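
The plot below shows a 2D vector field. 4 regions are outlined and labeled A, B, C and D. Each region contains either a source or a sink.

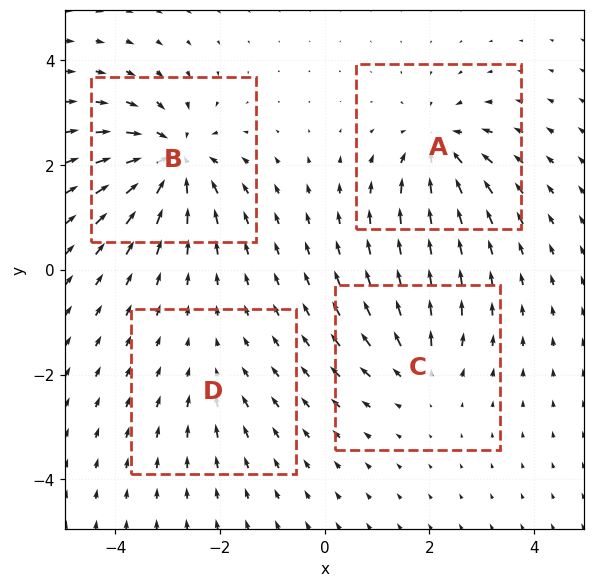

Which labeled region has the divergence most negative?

B

Divergence at each region's feature centre — A: about -6, B: about -8, C: about +4, D: about -2. Region B is most negative.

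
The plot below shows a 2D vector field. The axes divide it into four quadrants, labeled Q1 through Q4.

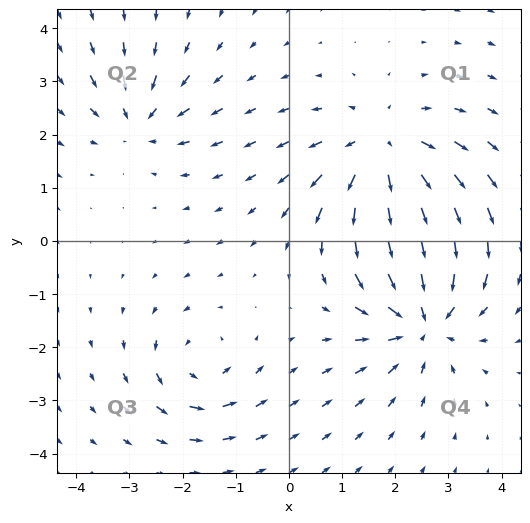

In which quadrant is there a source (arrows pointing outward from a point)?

The source sits at approximately (1.8, 1.7), which lies in quadrant Q1. The divergence there is about +4, positive as expected for a source.

Q1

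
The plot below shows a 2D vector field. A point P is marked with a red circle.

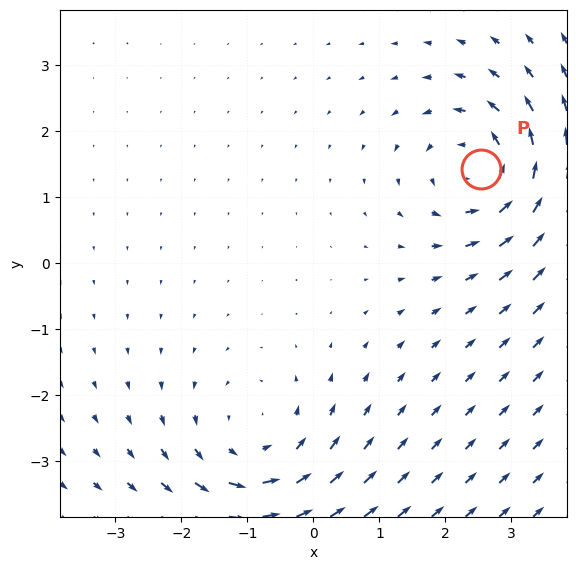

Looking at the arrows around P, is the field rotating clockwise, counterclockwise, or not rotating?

Near P at (2.5, 1.4) the arrows circulate counterclockwise. The curl (z-component) there is about +3; positive curl means counterclockwise rotation.

counterclockwise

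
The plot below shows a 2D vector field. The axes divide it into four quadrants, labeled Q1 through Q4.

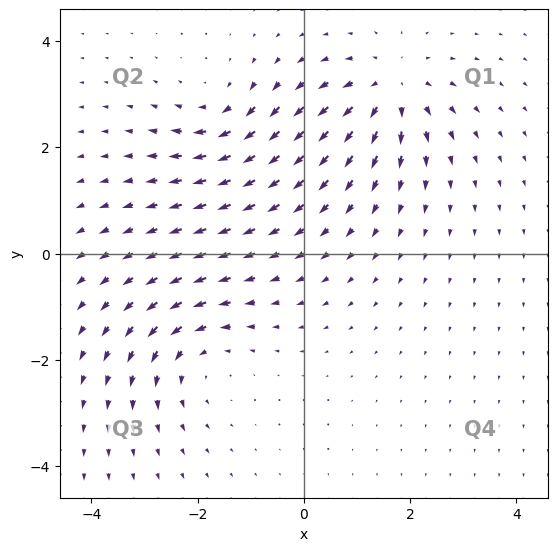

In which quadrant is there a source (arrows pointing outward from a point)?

Q1

The source sits at approximately (1.6, 3.1), which lies in quadrant Q1. The divergence there is about +4, positive as expected for a source.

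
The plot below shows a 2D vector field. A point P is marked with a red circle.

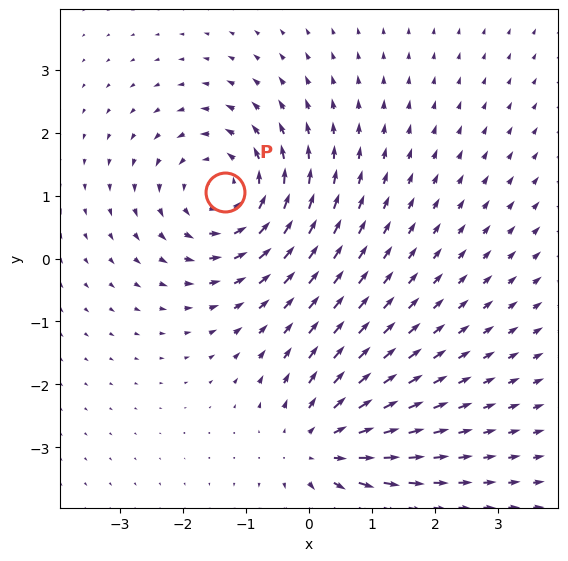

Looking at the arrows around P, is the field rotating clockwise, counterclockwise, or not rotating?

Near P at (-1.3, 1.1) the arrows circulate counterclockwise. The curl (z-component) there is about +4; positive curl means counterclockwise rotation.

counterclockwise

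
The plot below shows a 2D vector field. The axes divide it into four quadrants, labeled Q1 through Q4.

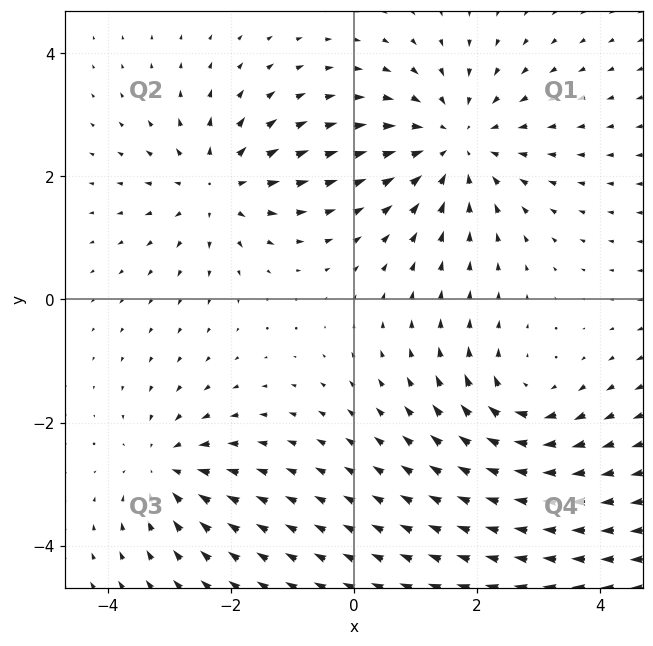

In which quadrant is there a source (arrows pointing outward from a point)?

The source sits at approximately (-2.2, 1.8), which lies in quadrant Q2. The divergence there is about +4, positive as expected for a source.

Q2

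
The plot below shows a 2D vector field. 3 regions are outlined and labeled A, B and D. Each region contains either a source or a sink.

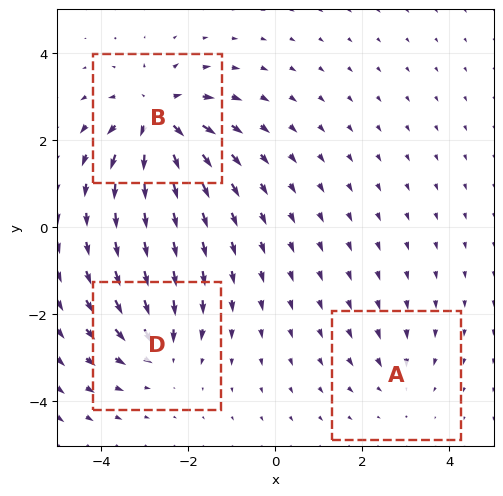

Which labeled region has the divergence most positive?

B

Divergence at each region's feature centre — A: about -2, B: about +6, D: about -4. Region B is most positive.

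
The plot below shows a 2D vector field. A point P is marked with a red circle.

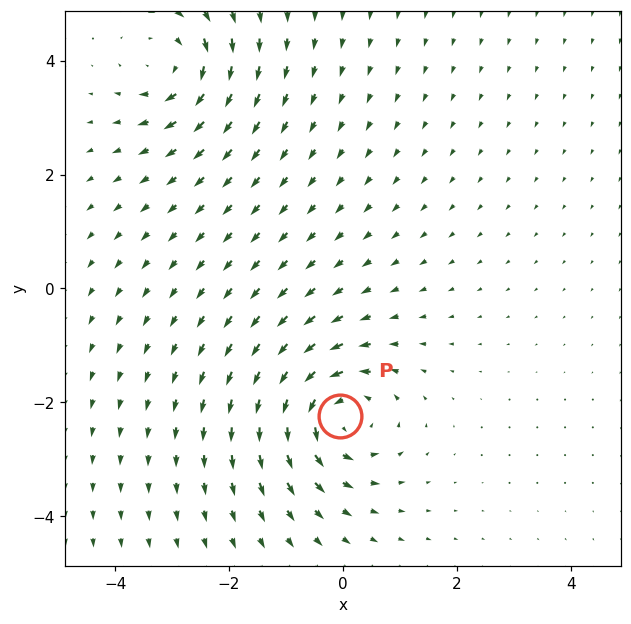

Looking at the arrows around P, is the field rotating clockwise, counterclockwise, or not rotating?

counterclockwise

Near P at (-0.1, -2.2) the arrows circulate counterclockwise. The curl (z-component) there is about +6; positive curl means counterclockwise rotation.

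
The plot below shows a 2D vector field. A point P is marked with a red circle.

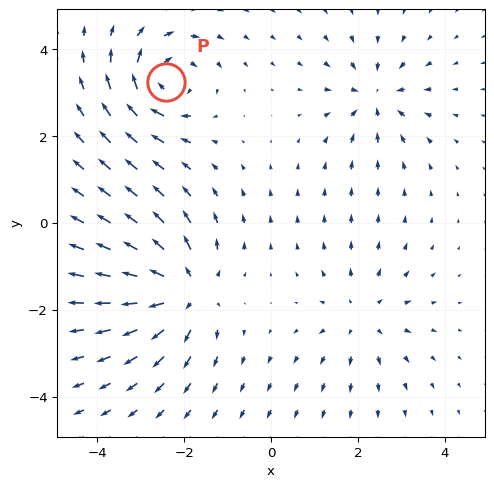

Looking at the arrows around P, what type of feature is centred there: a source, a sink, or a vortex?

At P (-2.4, 3.3) the arrows circulate clockwise. Divergence ≈0, curl about -5 — near-zero divergence with nonzero curl is a vortex.

vortex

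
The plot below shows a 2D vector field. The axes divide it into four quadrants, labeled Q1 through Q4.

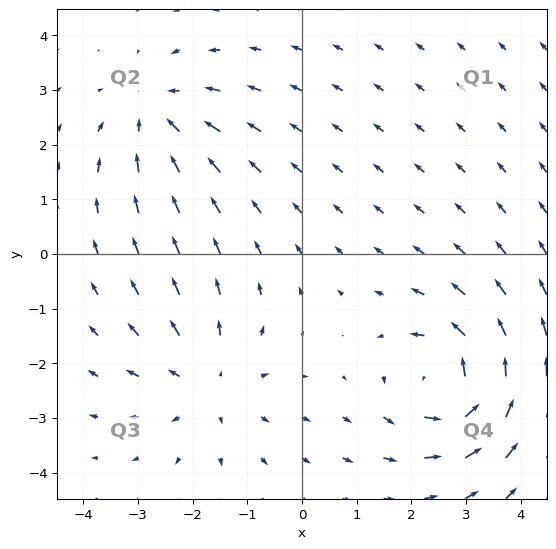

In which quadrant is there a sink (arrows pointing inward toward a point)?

The sink sits at approximately (-2.7, 2.5), which lies in quadrant Q2. The divergence there is about -3, negative as expected for a sink.

Q2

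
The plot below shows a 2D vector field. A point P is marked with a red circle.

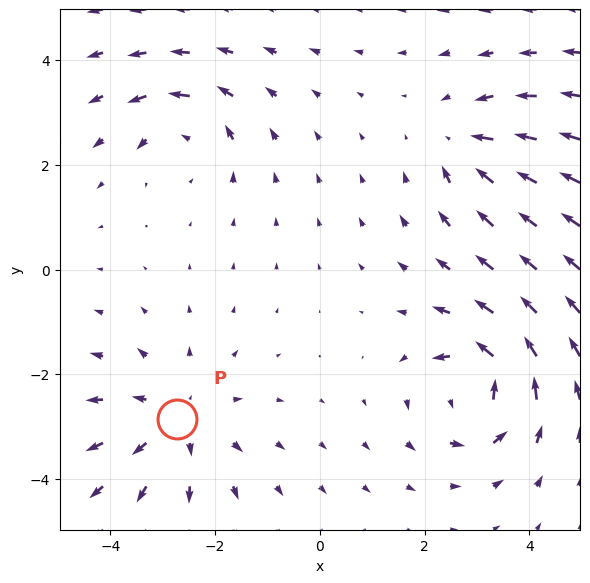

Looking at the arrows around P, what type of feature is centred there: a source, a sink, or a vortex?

source

At P (-2.7, -2.9) the arrows spread outward. Divergence about +3, curl ≈0 — positive divergence with near-zero curl is a source.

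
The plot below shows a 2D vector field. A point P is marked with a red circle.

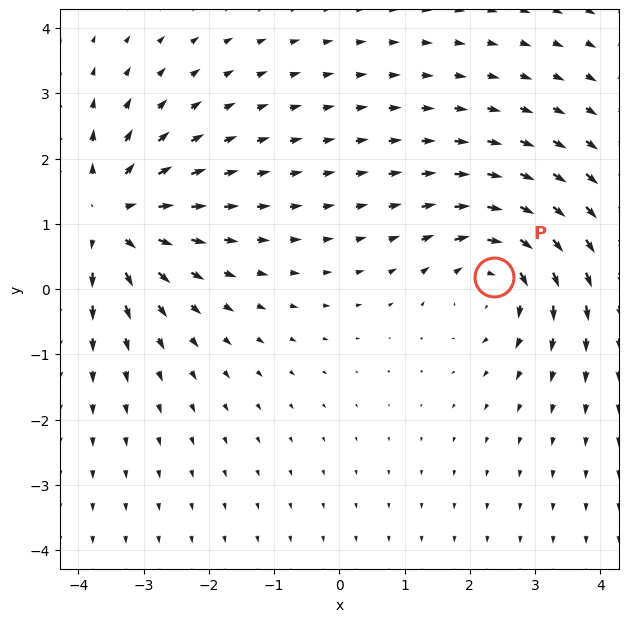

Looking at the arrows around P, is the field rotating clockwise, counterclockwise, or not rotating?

clockwise

Near P at (2.4, 0.2) the arrows circulate clockwise. The curl (z-component) there is about -4; negative curl means clockwise rotation.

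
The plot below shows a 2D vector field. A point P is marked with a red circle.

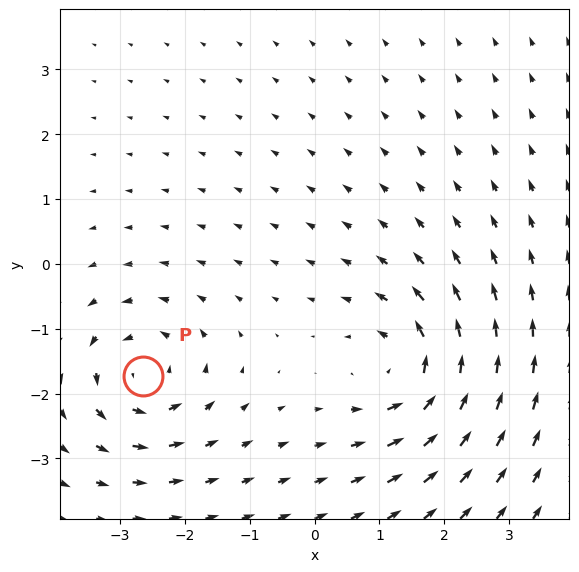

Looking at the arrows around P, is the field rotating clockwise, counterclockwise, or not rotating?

Near P at (-2.6, -1.7) the arrows circulate counterclockwise. The curl (z-component) there is about +5; positive curl means counterclockwise rotation.

counterclockwise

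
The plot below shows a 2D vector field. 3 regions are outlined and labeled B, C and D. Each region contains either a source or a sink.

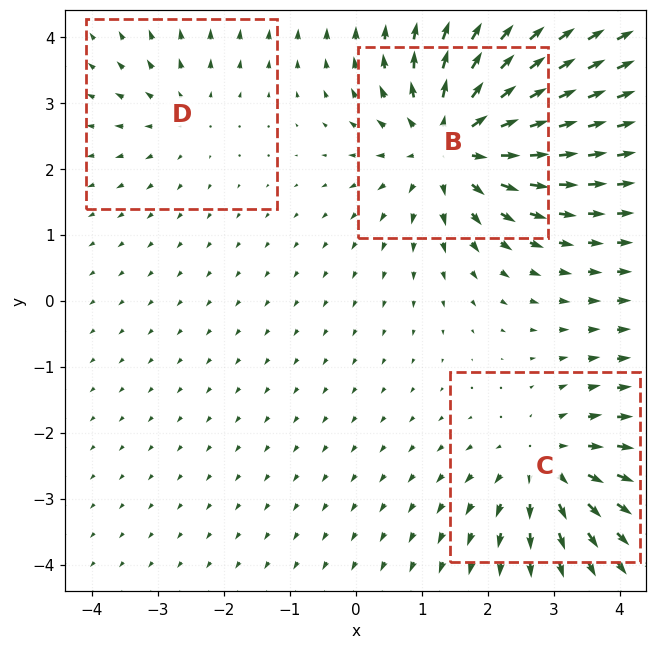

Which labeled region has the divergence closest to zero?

Divergence at each region's feature centre — B: about +5, C: about +4, D: about +2. Region D is closest to zero.

D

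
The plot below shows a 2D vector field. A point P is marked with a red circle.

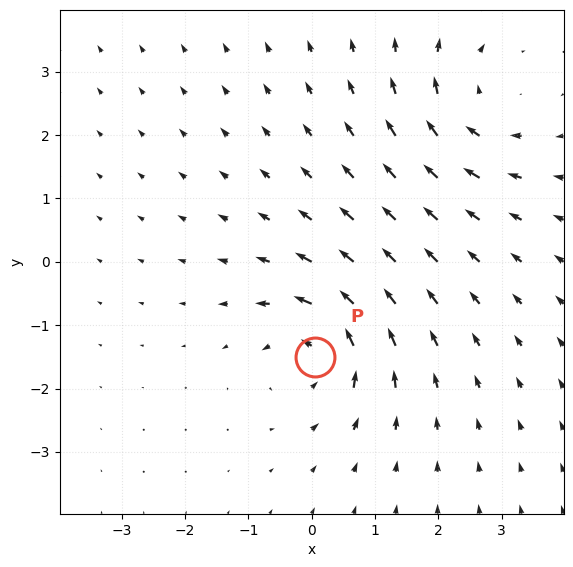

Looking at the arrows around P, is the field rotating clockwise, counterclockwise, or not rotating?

Near P at (0.1, -1.5) the arrows circulate counterclockwise. The curl (z-component) there is about +6; positive curl means counterclockwise rotation.

counterclockwise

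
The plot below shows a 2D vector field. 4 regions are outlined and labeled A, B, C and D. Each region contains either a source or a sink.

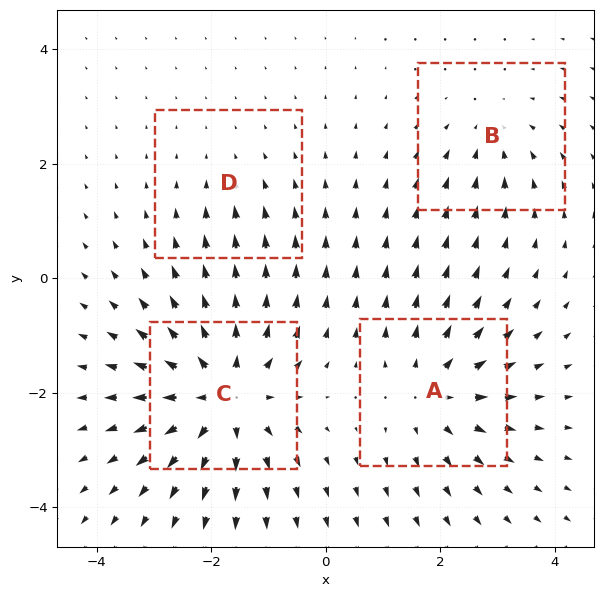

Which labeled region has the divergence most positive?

Divergence at each region's feature centre — A: about +5, B: about -3, C: about +7, D: about -2. Region C is most positive.

C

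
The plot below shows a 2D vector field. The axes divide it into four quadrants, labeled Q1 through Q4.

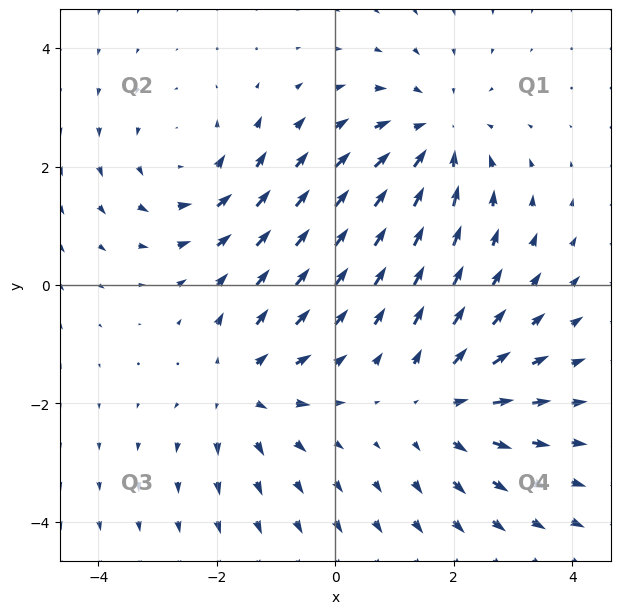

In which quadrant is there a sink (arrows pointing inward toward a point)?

The sink sits at approximately (1.7, 2.5), which lies in quadrant Q1. The divergence there is about -3, negative as expected for a sink.

Q1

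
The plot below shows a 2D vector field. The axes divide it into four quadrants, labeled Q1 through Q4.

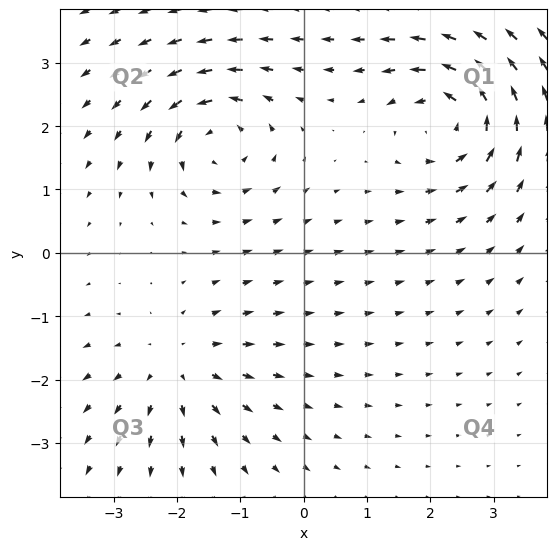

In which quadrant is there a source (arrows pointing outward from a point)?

Q3

The source sits at approximately (-2.0, -1.8), which lies in quadrant Q3. The divergence there is about +3, positive as expected for a source.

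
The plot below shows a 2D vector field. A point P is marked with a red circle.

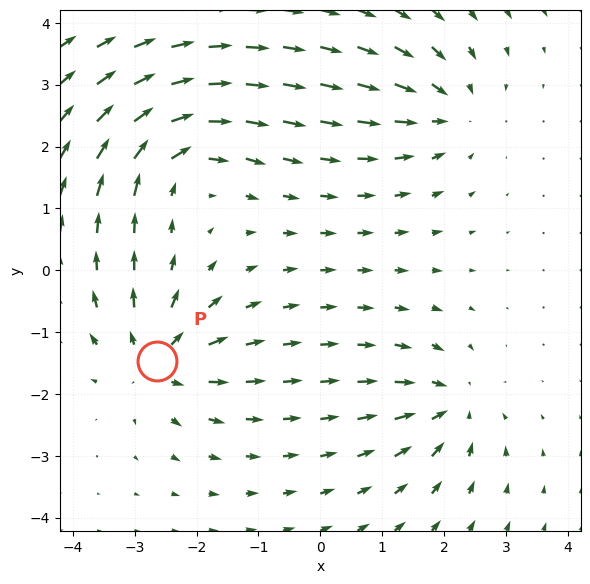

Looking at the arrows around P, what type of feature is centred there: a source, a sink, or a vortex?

source

At P (-2.6, -1.5) the arrows spread outward. Divergence about +5, curl ≈0 — positive divergence with near-zero curl is a source.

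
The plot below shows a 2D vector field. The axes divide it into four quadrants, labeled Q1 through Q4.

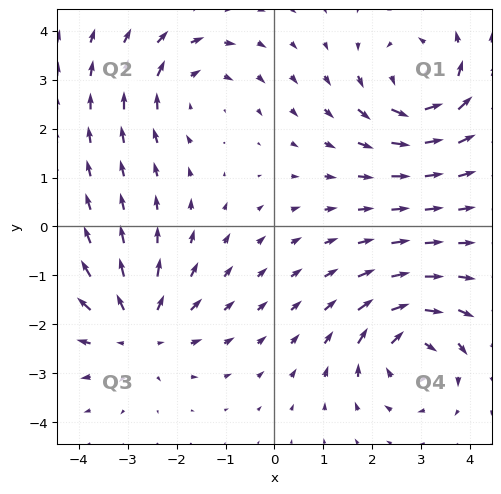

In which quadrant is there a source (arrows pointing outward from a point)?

Q3

The source sits at approximately (-2.8, -2.1), which lies in quadrant Q3. The divergence there is about +5, positive as expected for a source.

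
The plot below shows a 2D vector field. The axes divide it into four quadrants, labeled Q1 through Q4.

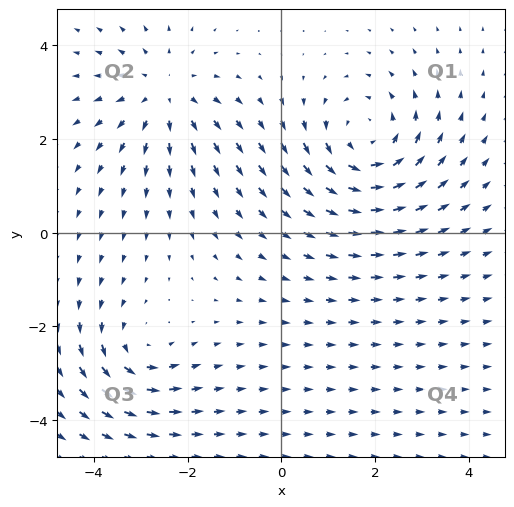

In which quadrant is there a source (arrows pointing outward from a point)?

The source sits at approximately (-2.5, 3.0), which lies in quadrant Q2. The divergence there is about +3, positive as expected for a source.

Q2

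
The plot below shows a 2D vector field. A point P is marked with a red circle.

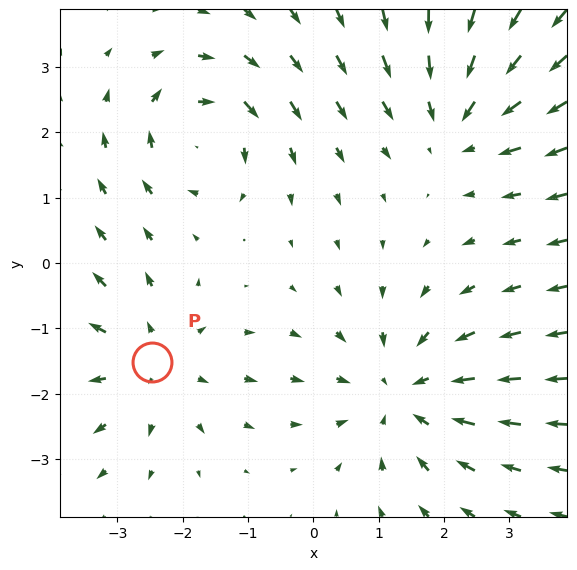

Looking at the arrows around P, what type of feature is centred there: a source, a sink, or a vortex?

At P (-2.5, -1.5) the arrows spread outward. Divergence about +3, curl ≈0 — positive divergence with near-zero curl is a source.

source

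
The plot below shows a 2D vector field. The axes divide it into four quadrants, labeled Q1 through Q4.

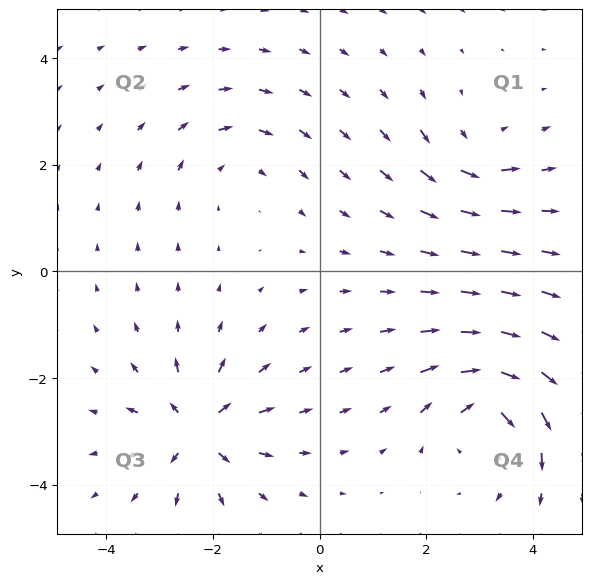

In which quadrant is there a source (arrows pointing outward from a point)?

Q3

The source sits at approximately (-2.3, -3.0), which lies in quadrant Q3. The divergence there is about +7, positive as expected for a source.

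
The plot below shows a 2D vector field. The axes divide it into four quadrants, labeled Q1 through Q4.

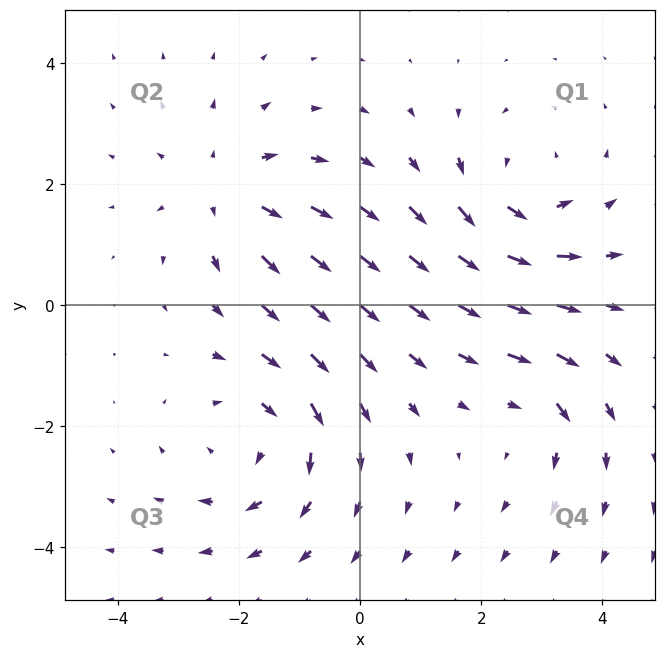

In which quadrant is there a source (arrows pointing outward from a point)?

The source sits at approximately (-2.2, 1.9), which lies in quadrant Q2. The divergence there is about +4, positive as expected for a source.

Q2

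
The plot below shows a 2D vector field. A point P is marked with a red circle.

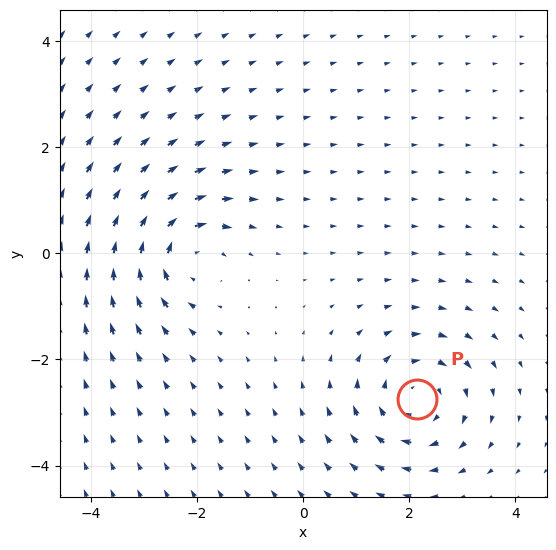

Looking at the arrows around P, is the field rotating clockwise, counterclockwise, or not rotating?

Near P at (2.1, -2.7) the arrows circulate clockwise. The curl (z-component) there is about -5; negative curl means clockwise rotation.

clockwise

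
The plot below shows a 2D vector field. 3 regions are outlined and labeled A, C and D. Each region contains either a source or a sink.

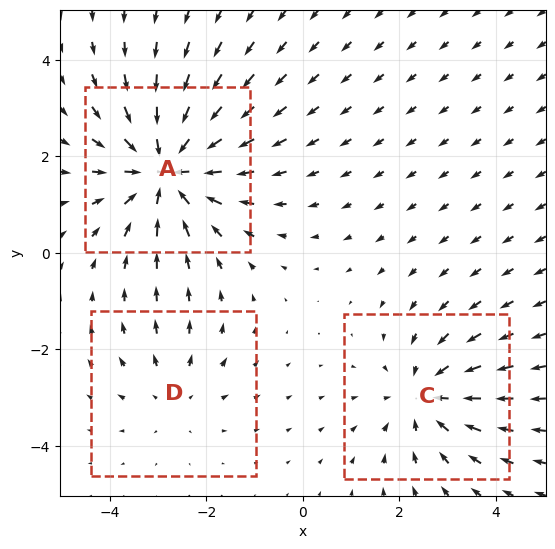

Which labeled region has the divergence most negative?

Divergence at each region's feature centre — A: about -4, C: about -3, D: about +2. Region A is most negative.

A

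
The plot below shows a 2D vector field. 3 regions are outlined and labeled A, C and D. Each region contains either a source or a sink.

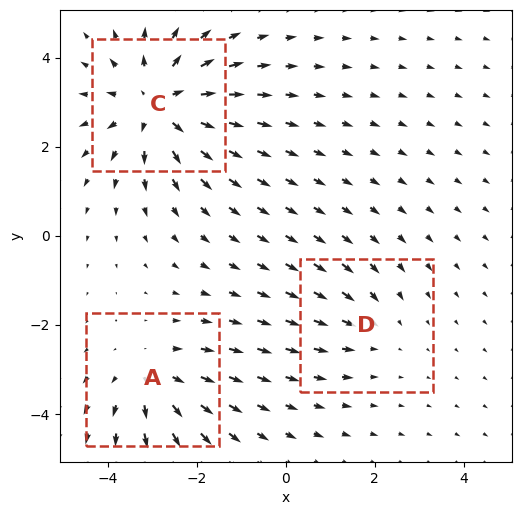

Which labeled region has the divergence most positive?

Divergence at each region's feature centre — A: about +3, C: about +4, D: about -2. Region C is most positive.

C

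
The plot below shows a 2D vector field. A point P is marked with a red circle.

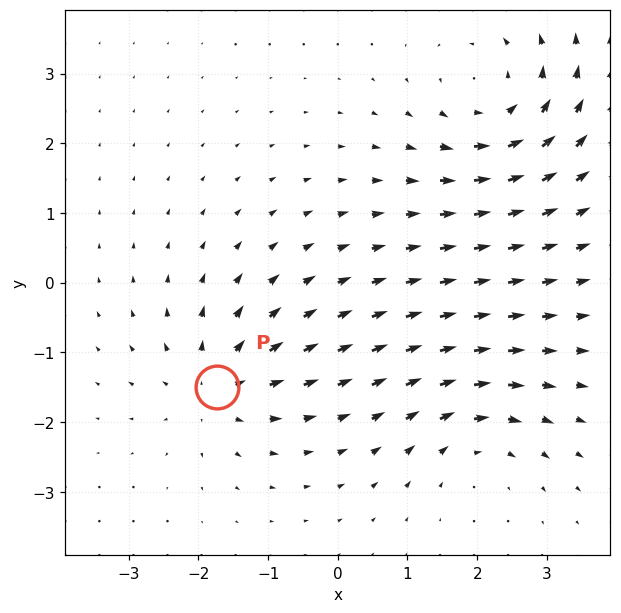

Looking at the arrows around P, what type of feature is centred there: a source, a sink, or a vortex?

source

At P (-1.7, -1.5) the arrows spread outward. Divergence about +4, curl ≈0 — positive divergence with near-zero curl is a source.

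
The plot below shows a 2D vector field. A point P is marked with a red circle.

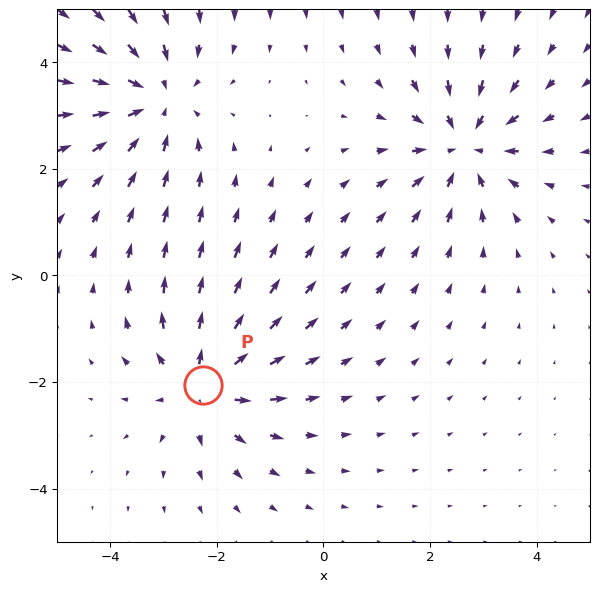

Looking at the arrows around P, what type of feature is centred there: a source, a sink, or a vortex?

source

At P (-2.3, -2.1) the arrows spread outward. Divergence about +4, curl ≈0 — positive divergence with near-zero curl is a source.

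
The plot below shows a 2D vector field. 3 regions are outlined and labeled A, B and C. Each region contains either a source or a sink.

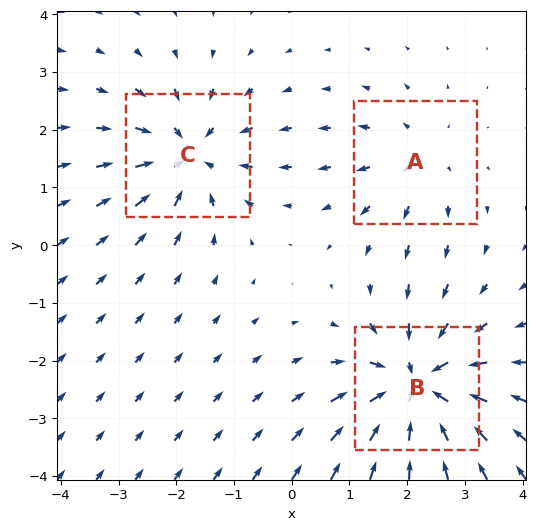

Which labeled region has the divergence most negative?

Divergence at each region's feature centre — A: about +2, B: about -5, C: about -4. Region B is most negative.

B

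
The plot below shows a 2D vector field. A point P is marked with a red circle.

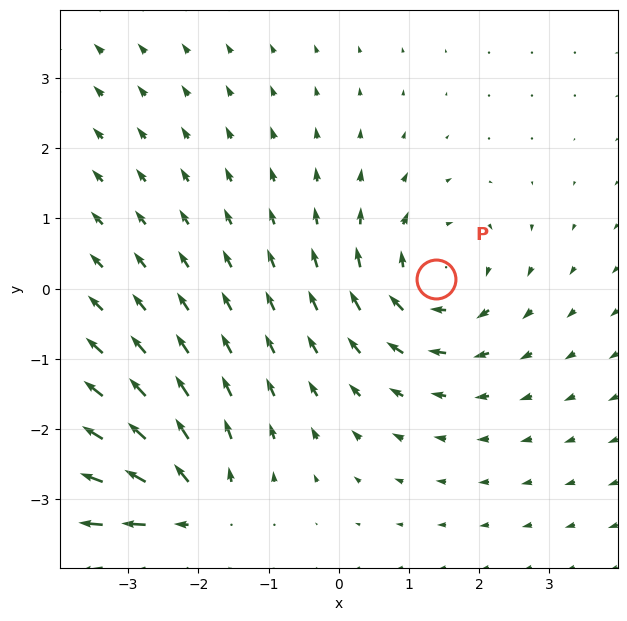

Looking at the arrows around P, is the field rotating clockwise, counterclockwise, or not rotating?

clockwise

Near P at (1.4, 0.1) the arrows circulate clockwise. The curl (z-component) there is about -3; negative curl means clockwise rotation.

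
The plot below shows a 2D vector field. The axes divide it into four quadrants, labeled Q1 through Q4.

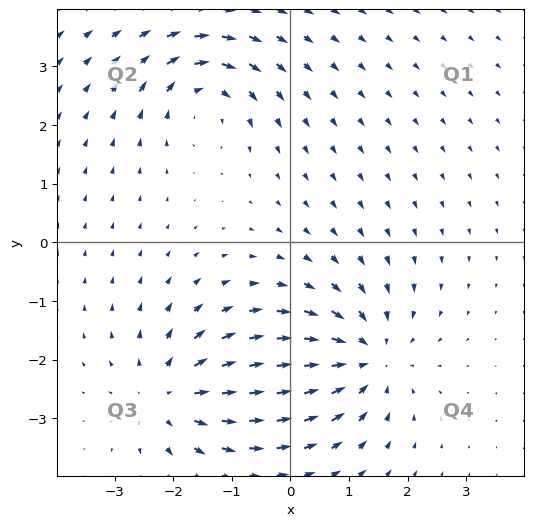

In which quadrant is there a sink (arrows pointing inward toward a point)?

Q4

The sink sits at approximately (1.3, -2.0), which lies in quadrant Q4. The divergence there is about -5, negative as expected for a sink.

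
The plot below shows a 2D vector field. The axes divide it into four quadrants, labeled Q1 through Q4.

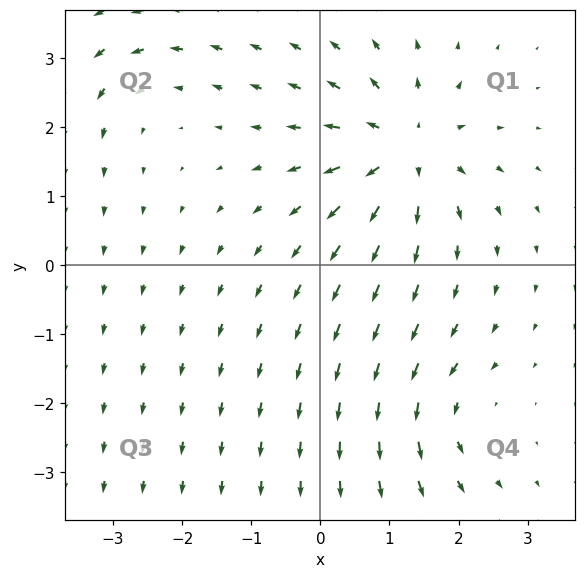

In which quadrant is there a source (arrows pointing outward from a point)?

Q1

The source sits at approximately (1.2, 1.7), which lies in quadrant Q1. The divergence there is about +5, positive as expected for a source.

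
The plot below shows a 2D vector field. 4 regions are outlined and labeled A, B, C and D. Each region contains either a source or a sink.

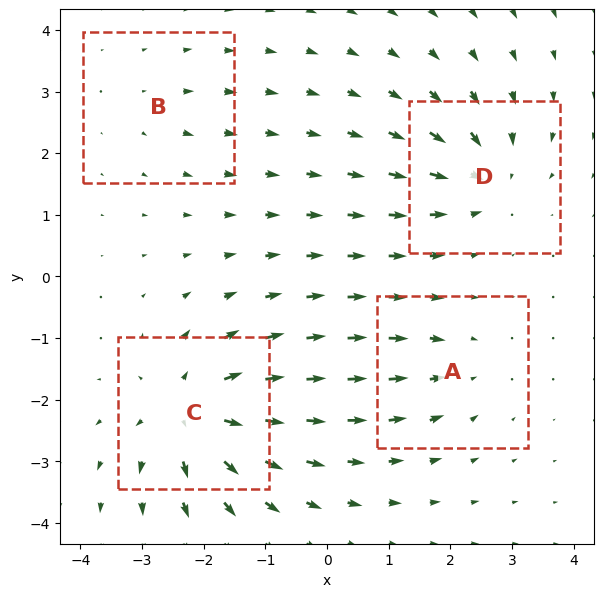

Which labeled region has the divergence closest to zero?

B

Divergence at each region's feature centre — A: about -3, B: about +2, C: about +8, D: about -6. Region B is closest to zero.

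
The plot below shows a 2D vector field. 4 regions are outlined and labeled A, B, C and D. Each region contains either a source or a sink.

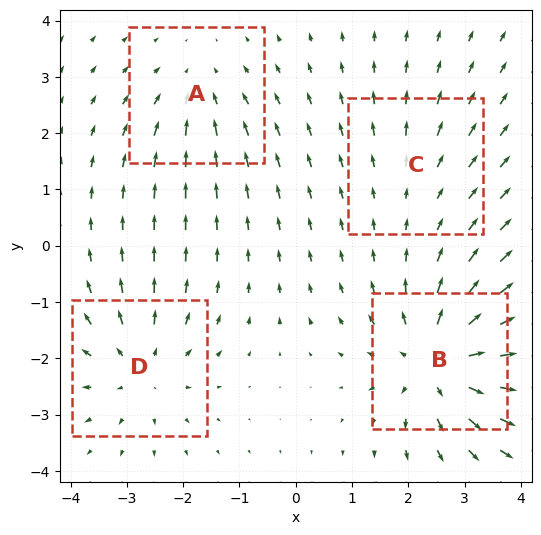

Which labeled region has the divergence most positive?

B

Divergence at each region's feature centre — A: about -3, B: about +7, C: about +2, D: about +5. Region B is most positive.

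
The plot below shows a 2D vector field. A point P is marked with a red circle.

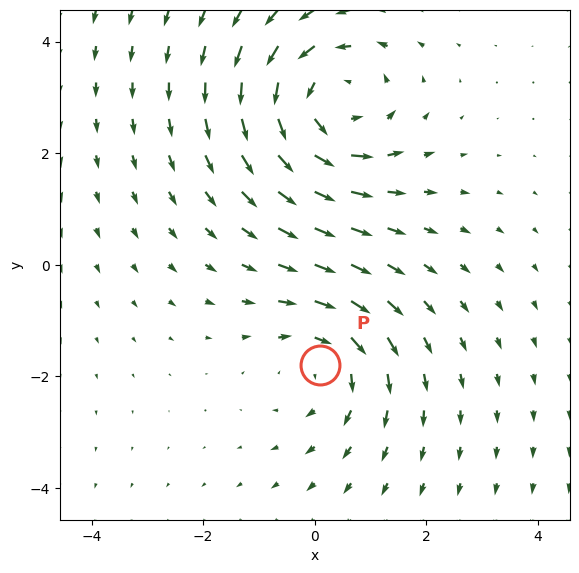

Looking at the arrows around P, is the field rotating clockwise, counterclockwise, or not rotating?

clockwise

Near P at (0.1, -1.8) the arrows circulate clockwise. The curl (z-component) there is about -2; negative curl means clockwise rotation.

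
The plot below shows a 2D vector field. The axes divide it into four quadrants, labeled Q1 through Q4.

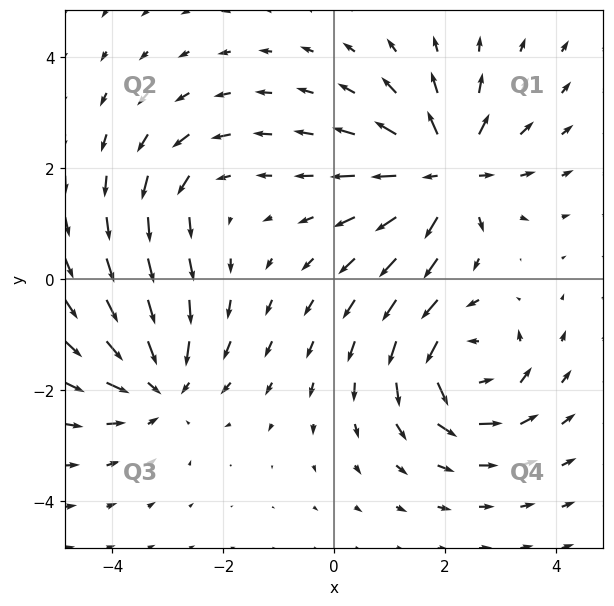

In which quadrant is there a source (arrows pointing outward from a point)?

The source sits at approximately (2.0, 1.9), which lies in quadrant Q1. The divergence there is about +7, positive as expected for a source.

Q1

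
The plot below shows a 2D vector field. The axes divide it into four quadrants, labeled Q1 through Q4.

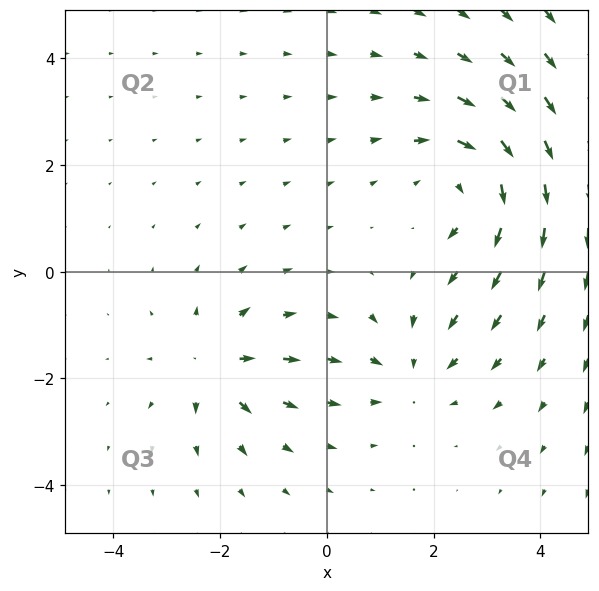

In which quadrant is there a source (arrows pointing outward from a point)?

Q3

The source sits at approximately (-2.1, -1.7), which lies in quadrant Q3. The divergence there is about +4, positive as expected for a source.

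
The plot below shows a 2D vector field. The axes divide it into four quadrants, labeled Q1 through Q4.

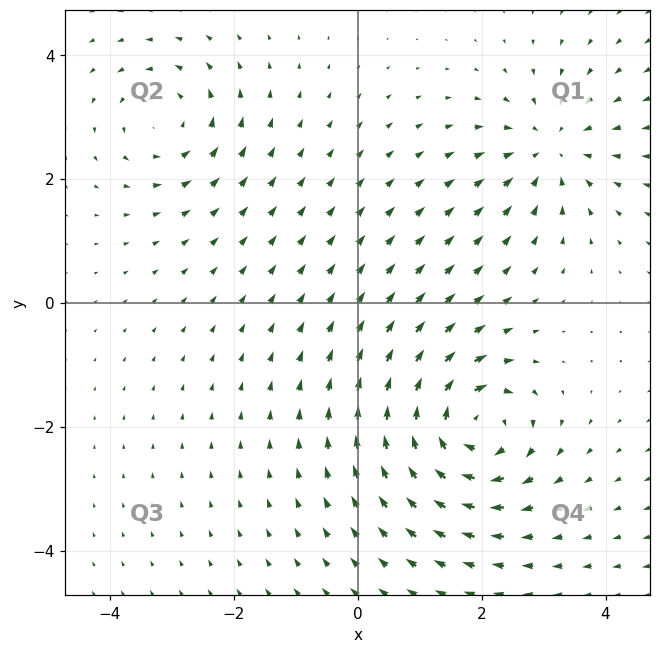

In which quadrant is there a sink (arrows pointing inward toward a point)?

The sink sits at approximately (3.1, 2.5), which lies in quadrant Q1. The divergence there is about -3, negative as expected for a sink.

Q1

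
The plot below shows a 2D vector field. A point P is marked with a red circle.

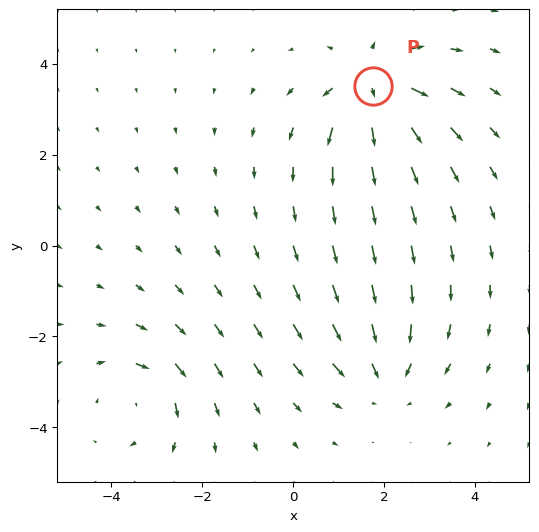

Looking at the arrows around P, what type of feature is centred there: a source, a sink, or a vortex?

At P (1.8, 3.5) the arrows spread outward. Divergence about +6, curl ≈0 — positive divergence with near-zero curl is a source.

source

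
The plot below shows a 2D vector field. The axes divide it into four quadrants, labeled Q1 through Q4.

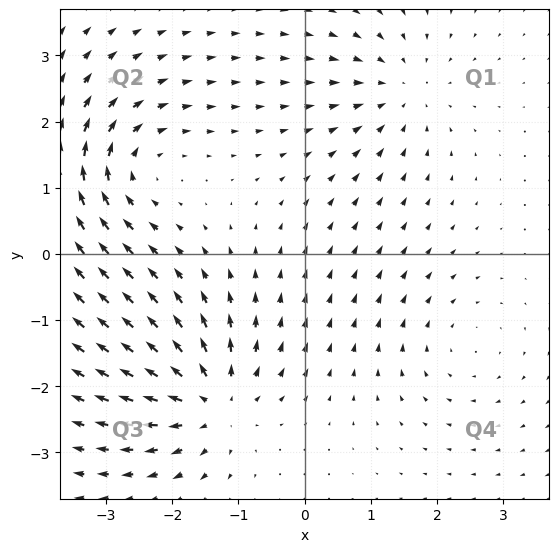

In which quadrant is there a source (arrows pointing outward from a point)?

Q3

The source sits at approximately (-1.4, -2.2), which lies in quadrant Q3. The divergence there is about +6, positive as expected for a source.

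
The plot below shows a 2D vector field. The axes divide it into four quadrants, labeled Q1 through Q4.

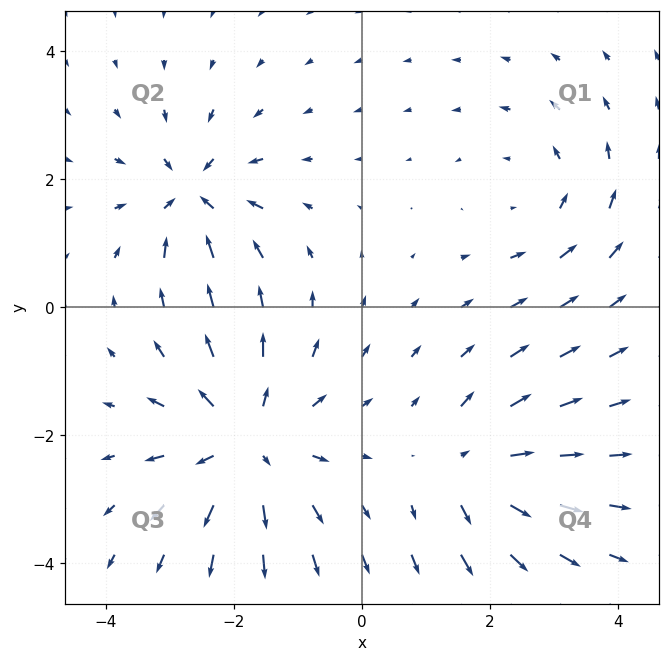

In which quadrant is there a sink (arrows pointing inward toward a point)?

The sink sits at approximately (-2.6, 1.8), which lies in quadrant Q2. The divergence there is about -4, negative as expected for a sink.

Q2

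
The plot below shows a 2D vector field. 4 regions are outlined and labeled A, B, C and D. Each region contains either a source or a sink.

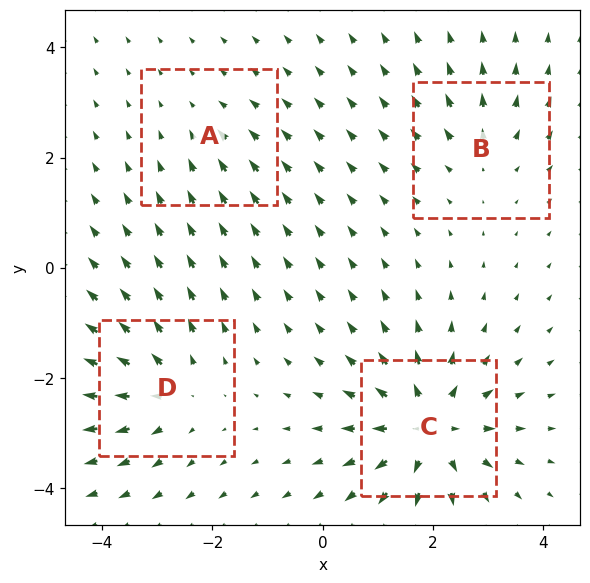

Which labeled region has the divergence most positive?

Divergence at each region's feature centre — A: about -2, B: about +3, C: about +8, D: about +5. Region C is most positive.

C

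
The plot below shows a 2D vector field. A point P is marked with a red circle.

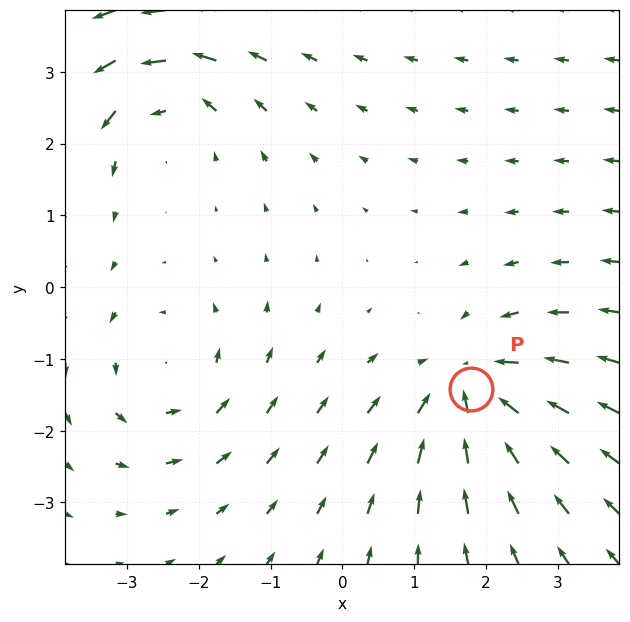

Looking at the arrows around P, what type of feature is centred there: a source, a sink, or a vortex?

sink

At P (1.8, -1.4) the arrows converge inward. Divergence about -4, curl ≈0 — negative divergence with near-zero curl is a sink.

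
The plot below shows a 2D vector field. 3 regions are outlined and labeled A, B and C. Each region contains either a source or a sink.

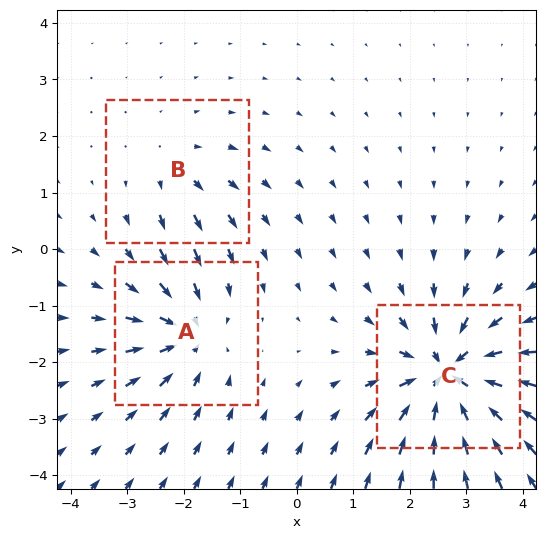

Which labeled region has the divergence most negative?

Divergence at each region's feature centre — A: about -4, B: about +2, C: about -6. Region C is most negative.

C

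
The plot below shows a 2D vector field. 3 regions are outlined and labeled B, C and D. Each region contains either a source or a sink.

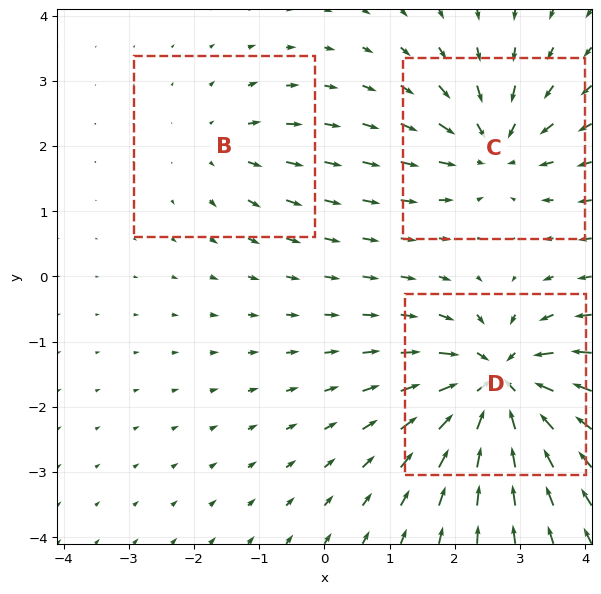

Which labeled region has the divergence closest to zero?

B

Divergence at each region's feature centre — B: about +2, C: about -4, D: about -6. Region B is closest to zero.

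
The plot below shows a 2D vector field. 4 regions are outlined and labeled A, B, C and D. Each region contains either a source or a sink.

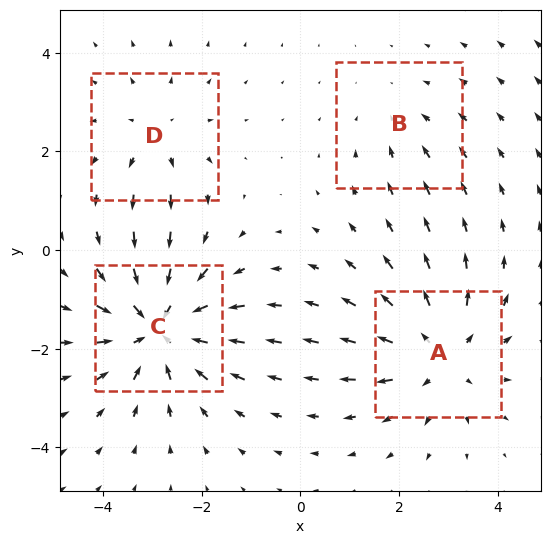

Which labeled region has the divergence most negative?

Divergence at each region's feature centre — A: about +4, B: about -2, C: about -6, D: about +3. Region C is most negative.

C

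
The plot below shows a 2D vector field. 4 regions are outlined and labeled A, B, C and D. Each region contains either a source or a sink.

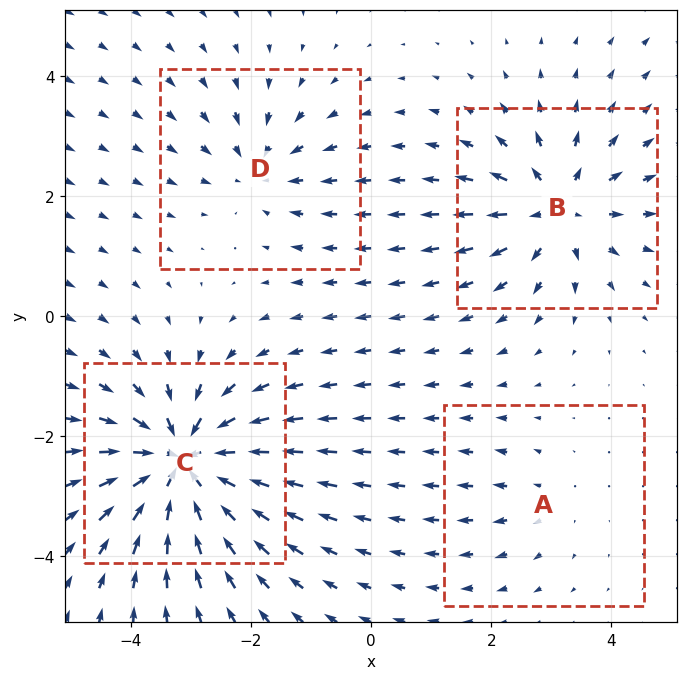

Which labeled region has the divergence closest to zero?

A

Divergence at each region's feature centre — A: about +2, B: about +5, C: about -8, D: about -4. Region A is closest to zero.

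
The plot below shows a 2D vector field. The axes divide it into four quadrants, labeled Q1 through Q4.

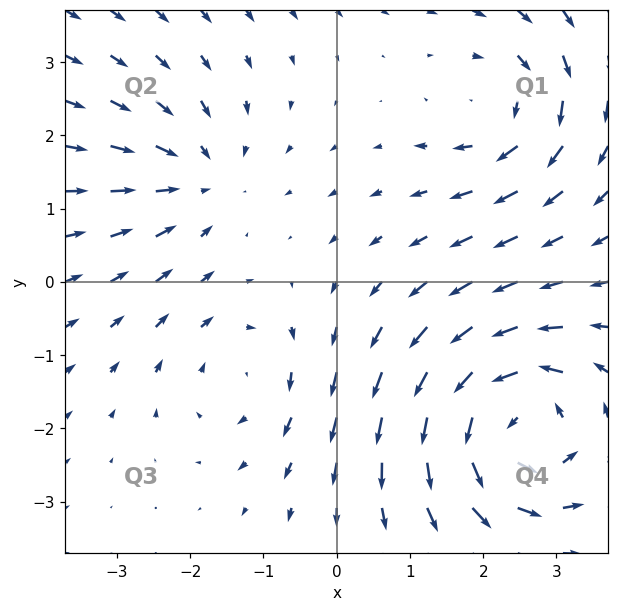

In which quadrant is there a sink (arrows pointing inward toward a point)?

The sink sits at approximately (-1.9, 1.4), which lies in quadrant Q2. The divergence there is about -3, negative as expected for a sink.

Q2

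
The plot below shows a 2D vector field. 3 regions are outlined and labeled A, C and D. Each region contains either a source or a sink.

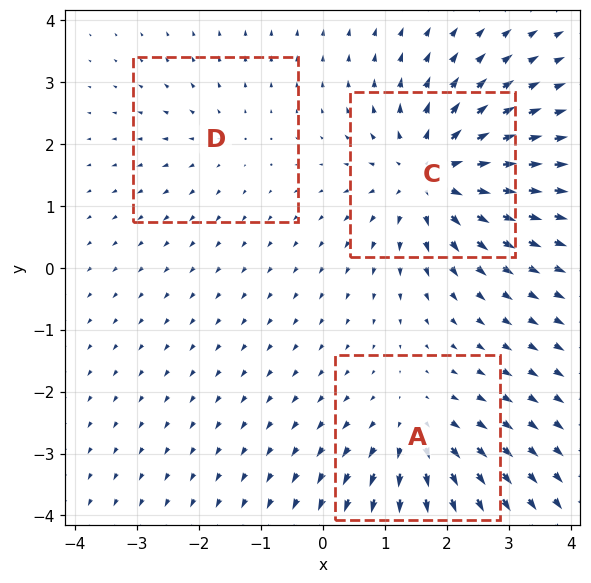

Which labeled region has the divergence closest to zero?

D

Divergence at each region's feature centre — A: about +3, C: about +5, D: about +2. Region D is closest to zero.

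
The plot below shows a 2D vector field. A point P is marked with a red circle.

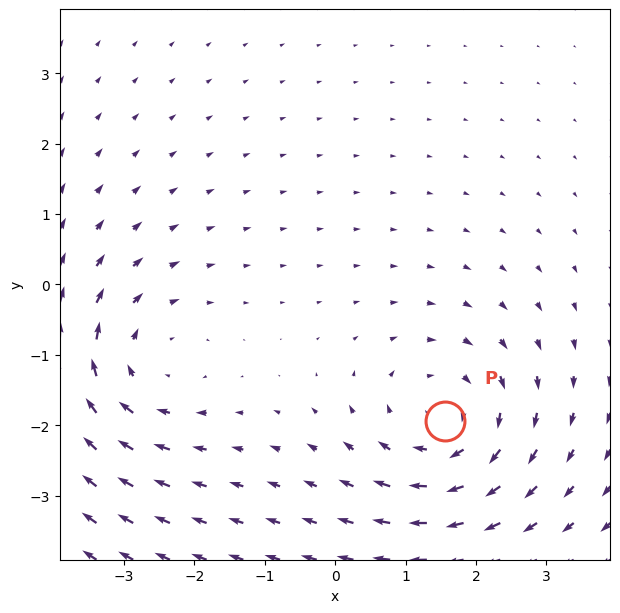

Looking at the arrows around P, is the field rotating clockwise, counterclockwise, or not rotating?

Near P at (1.6, -1.9) the arrows circulate clockwise. The curl (z-component) there is about -4; negative curl means clockwise rotation.

clockwise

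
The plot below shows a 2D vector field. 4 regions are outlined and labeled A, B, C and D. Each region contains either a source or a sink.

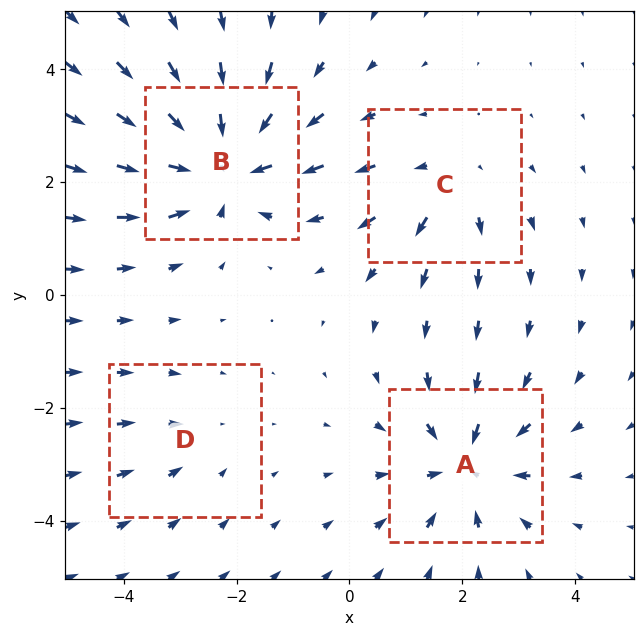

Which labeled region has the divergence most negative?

B

Divergence at each region's feature centre — A: about -5, B: about -6, C: about +3, D: about -2. Region B is most negative.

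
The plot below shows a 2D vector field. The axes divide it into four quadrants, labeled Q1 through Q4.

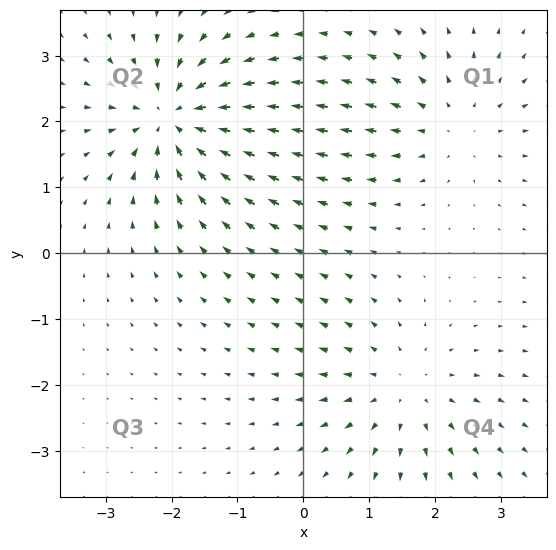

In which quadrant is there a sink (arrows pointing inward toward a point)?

Q2

The sink sits at approximately (-2.0, 2.0), which lies in quadrant Q2. The divergence there is about -6, negative as expected for a sink.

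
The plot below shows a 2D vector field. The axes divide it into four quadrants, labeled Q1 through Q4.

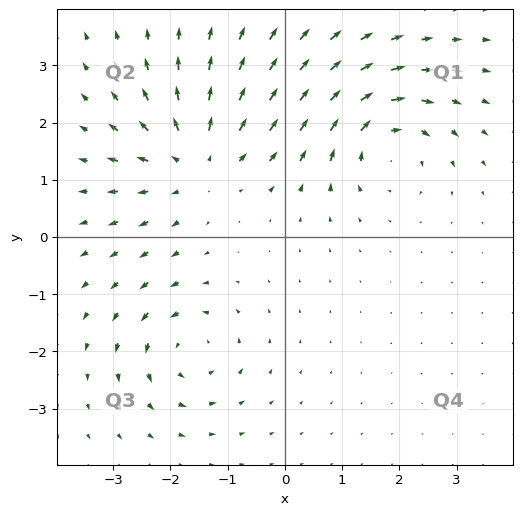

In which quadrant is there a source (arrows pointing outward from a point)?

The source sits at approximately (-1.6, 1.3), which lies in quadrant Q2. The divergence there is about +4, positive as expected for a source.

Q2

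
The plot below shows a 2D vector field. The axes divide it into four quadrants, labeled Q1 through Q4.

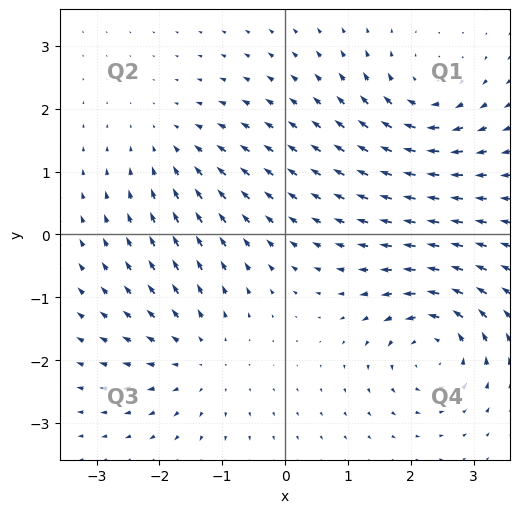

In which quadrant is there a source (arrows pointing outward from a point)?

The source sits at approximately (-1.4, -1.9), which lies in quadrant Q3. The divergence there is about +3, positive as expected for a source.

Q3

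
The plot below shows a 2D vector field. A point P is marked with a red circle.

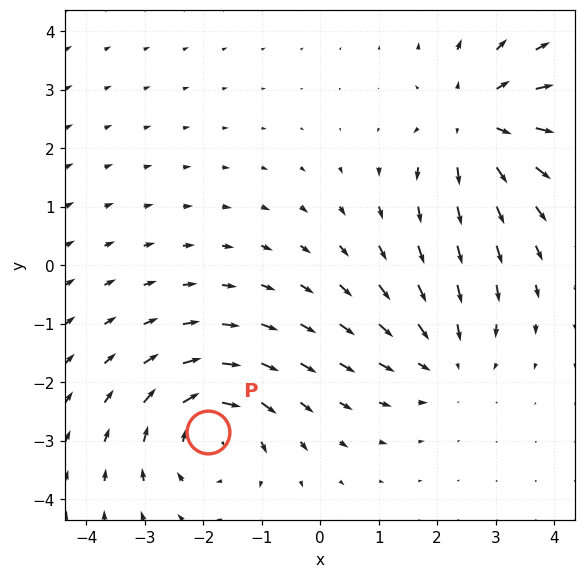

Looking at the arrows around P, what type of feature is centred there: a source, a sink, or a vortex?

At P (-1.9, -2.9) the arrows circulate clockwise. Divergence ≈0, curl about -5 — near-zero divergence with nonzero curl is a vortex.

vortex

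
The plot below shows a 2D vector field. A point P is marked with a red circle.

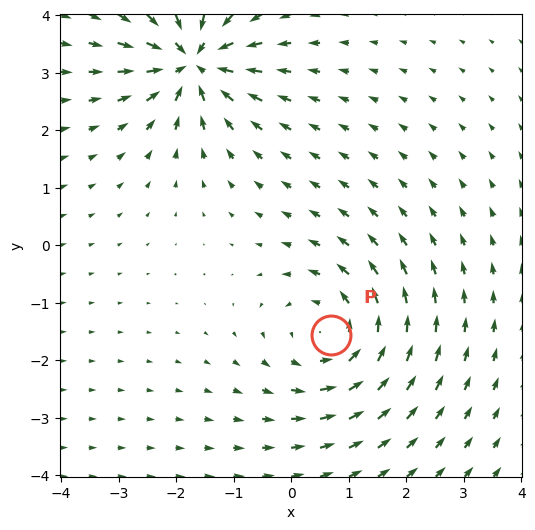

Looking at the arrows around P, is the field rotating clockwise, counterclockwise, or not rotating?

counterclockwise

Near P at (0.7, -1.6) the arrows circulate counterclockwise. The curl (z-component) there is about +4; positive curl means counterclockwise rotation.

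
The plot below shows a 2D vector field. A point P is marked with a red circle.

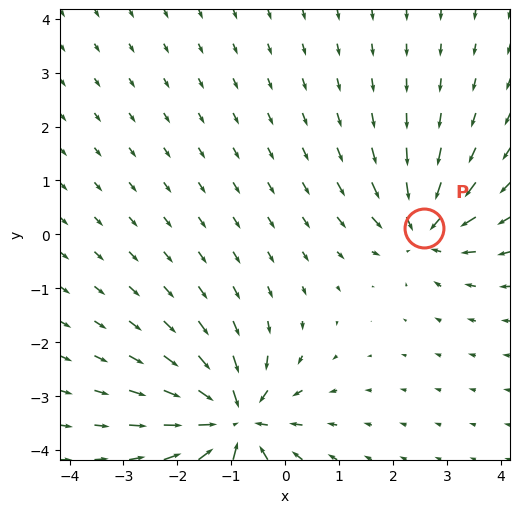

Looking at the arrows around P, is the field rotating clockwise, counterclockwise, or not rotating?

not rotating

Near P at (2.6, 0.1) the arrows show no circulation. The curl there is ≈0.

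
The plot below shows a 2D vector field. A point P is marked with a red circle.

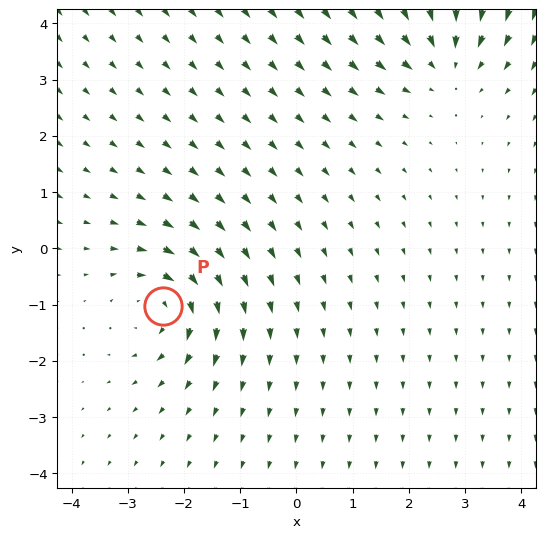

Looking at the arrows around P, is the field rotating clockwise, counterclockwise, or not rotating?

Near P at (-2.4, -1.0) the arrows circulate clockwise. The curl (z-component) there is about -4; negative curl means clockwise rotation.

clockwise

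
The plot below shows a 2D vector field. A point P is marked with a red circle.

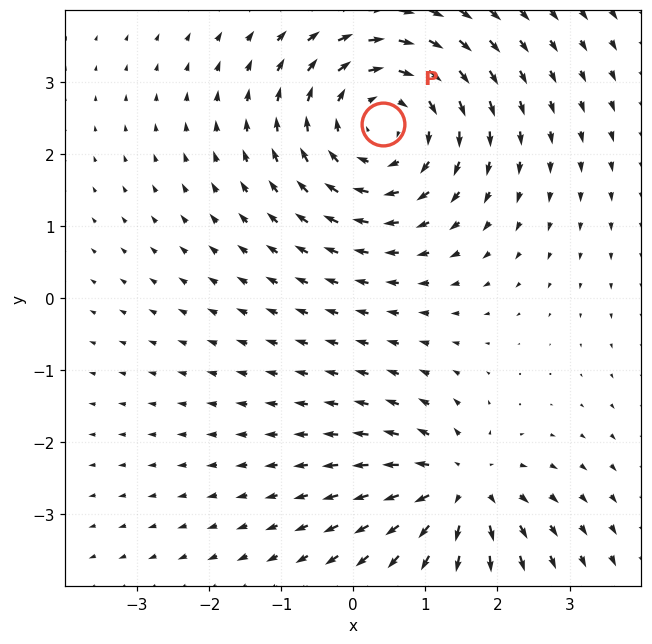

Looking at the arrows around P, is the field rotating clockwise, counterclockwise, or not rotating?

Near P at (0.4, 2.4) the arrows circulate clockwise. The curl (z-component) there is about -4; negative curl means clockwise rotation.

clockwise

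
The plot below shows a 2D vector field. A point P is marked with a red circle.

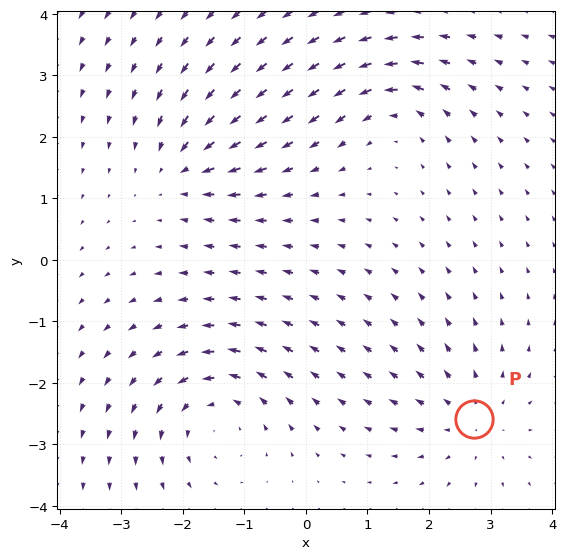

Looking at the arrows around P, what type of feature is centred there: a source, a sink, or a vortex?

source

At P (2.7, -2.6) the arrows spread outward. Divergence about +3, curl ≈0 — positive divergence with near-zero curl is a source.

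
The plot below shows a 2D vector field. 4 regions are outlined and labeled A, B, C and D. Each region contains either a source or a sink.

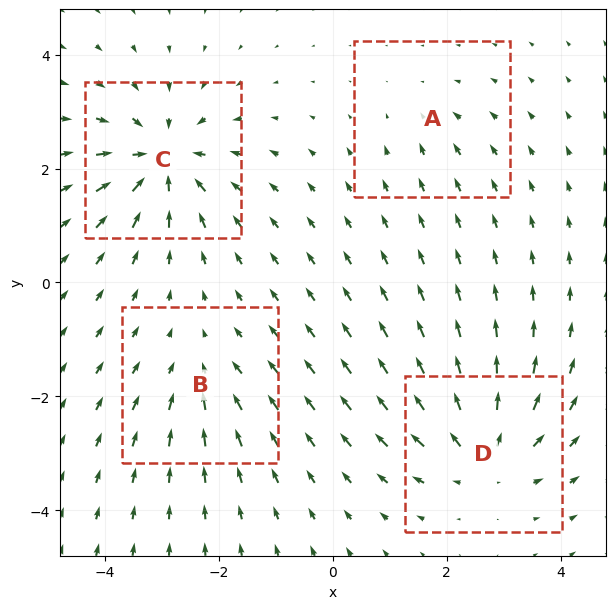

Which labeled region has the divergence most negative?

Divergence at each region's feature centre — A: about -2, B: about -3, C: about -7, D: about +6. Region C is most negative.

C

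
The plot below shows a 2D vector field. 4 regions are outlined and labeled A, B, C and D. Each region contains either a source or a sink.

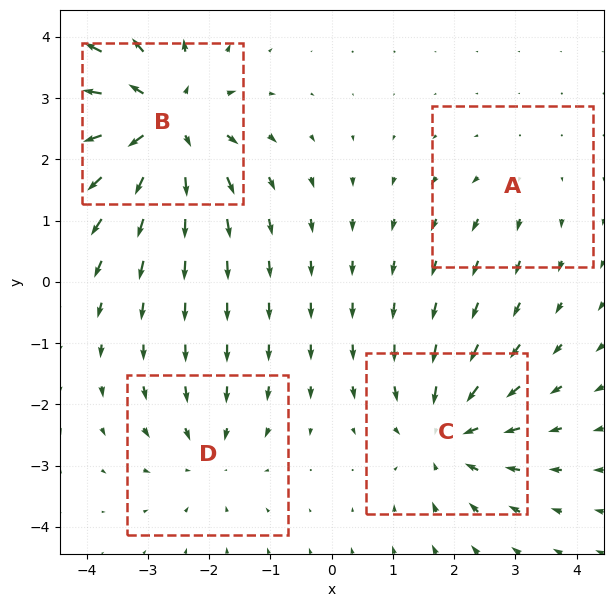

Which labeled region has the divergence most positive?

Divergence at each region's feature centre — A: about +2, B: about +6, C: about -5, D: about -3. Region B is most positive.

B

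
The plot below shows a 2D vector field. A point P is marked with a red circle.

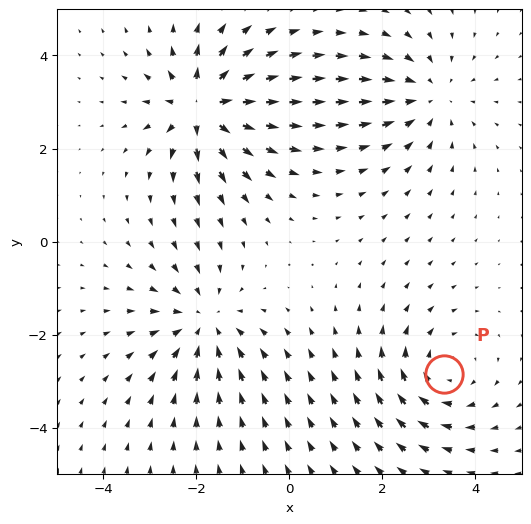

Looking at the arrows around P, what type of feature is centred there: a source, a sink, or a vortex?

vortex

At P (3.3, -2.8) the arrows circulate clockwise. Divergence ≈0, curl about -4 — near-zero divergence with nonzero curl is a vortex.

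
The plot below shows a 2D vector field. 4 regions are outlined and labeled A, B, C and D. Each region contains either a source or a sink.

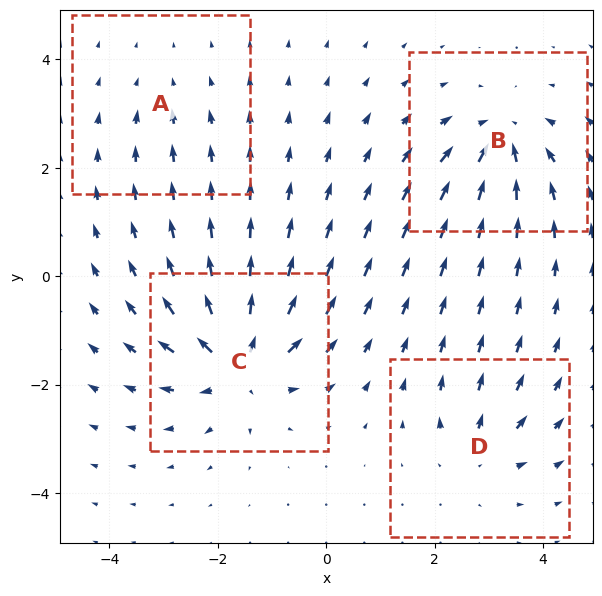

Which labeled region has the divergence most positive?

Divergence at each region's feature centre — A: about -2, B: about -6, C: about +8, D: about +4. Region C is most positive.

C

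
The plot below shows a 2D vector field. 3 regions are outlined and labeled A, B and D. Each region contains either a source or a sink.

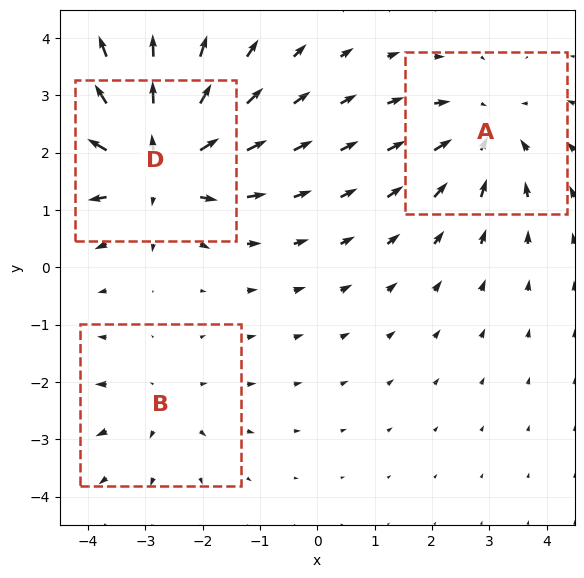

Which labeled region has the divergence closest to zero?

B

Divergence at each region's feature centre — A: about -3, B: about +2, D: about +5. Region B is closest to zero.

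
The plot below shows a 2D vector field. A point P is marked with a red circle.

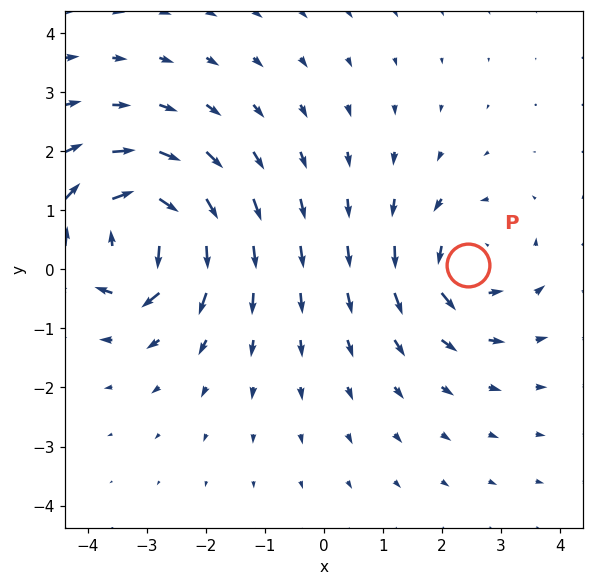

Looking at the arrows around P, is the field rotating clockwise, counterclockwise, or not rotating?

Near P at (2.4, 0.1) the arrows circulate counterclockwise. The curl (z-component) there is about +3; positive curl means counterclockwise rotation.

counterclockwise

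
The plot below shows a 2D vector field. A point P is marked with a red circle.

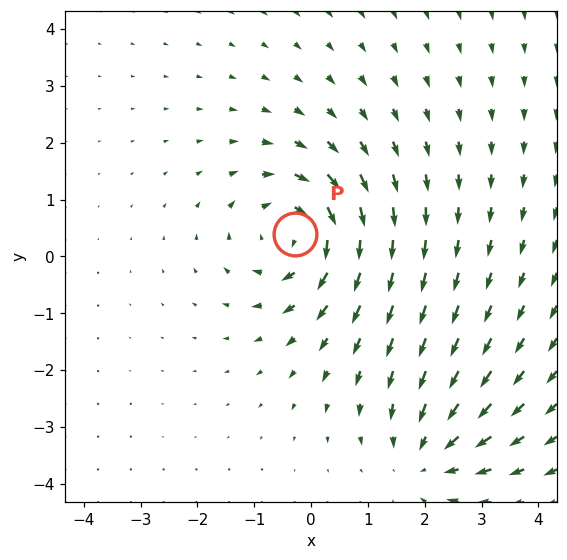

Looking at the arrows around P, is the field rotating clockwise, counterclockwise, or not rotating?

Near P at (-0.3, 0.4) the arrows circulate clockwise. The curl (z-component) there is about -4; negative curl means clockwise rotation.

clockwise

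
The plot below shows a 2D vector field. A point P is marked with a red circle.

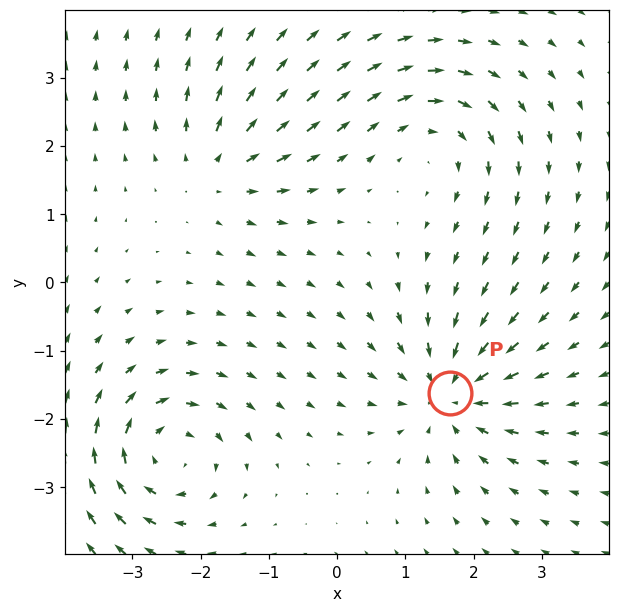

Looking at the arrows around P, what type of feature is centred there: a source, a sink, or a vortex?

sink

At P (1.7, -1.6) the arrows converge inward. Divergence about -5, curl ≈0 — negative divergence with near-zero curl is a sink.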